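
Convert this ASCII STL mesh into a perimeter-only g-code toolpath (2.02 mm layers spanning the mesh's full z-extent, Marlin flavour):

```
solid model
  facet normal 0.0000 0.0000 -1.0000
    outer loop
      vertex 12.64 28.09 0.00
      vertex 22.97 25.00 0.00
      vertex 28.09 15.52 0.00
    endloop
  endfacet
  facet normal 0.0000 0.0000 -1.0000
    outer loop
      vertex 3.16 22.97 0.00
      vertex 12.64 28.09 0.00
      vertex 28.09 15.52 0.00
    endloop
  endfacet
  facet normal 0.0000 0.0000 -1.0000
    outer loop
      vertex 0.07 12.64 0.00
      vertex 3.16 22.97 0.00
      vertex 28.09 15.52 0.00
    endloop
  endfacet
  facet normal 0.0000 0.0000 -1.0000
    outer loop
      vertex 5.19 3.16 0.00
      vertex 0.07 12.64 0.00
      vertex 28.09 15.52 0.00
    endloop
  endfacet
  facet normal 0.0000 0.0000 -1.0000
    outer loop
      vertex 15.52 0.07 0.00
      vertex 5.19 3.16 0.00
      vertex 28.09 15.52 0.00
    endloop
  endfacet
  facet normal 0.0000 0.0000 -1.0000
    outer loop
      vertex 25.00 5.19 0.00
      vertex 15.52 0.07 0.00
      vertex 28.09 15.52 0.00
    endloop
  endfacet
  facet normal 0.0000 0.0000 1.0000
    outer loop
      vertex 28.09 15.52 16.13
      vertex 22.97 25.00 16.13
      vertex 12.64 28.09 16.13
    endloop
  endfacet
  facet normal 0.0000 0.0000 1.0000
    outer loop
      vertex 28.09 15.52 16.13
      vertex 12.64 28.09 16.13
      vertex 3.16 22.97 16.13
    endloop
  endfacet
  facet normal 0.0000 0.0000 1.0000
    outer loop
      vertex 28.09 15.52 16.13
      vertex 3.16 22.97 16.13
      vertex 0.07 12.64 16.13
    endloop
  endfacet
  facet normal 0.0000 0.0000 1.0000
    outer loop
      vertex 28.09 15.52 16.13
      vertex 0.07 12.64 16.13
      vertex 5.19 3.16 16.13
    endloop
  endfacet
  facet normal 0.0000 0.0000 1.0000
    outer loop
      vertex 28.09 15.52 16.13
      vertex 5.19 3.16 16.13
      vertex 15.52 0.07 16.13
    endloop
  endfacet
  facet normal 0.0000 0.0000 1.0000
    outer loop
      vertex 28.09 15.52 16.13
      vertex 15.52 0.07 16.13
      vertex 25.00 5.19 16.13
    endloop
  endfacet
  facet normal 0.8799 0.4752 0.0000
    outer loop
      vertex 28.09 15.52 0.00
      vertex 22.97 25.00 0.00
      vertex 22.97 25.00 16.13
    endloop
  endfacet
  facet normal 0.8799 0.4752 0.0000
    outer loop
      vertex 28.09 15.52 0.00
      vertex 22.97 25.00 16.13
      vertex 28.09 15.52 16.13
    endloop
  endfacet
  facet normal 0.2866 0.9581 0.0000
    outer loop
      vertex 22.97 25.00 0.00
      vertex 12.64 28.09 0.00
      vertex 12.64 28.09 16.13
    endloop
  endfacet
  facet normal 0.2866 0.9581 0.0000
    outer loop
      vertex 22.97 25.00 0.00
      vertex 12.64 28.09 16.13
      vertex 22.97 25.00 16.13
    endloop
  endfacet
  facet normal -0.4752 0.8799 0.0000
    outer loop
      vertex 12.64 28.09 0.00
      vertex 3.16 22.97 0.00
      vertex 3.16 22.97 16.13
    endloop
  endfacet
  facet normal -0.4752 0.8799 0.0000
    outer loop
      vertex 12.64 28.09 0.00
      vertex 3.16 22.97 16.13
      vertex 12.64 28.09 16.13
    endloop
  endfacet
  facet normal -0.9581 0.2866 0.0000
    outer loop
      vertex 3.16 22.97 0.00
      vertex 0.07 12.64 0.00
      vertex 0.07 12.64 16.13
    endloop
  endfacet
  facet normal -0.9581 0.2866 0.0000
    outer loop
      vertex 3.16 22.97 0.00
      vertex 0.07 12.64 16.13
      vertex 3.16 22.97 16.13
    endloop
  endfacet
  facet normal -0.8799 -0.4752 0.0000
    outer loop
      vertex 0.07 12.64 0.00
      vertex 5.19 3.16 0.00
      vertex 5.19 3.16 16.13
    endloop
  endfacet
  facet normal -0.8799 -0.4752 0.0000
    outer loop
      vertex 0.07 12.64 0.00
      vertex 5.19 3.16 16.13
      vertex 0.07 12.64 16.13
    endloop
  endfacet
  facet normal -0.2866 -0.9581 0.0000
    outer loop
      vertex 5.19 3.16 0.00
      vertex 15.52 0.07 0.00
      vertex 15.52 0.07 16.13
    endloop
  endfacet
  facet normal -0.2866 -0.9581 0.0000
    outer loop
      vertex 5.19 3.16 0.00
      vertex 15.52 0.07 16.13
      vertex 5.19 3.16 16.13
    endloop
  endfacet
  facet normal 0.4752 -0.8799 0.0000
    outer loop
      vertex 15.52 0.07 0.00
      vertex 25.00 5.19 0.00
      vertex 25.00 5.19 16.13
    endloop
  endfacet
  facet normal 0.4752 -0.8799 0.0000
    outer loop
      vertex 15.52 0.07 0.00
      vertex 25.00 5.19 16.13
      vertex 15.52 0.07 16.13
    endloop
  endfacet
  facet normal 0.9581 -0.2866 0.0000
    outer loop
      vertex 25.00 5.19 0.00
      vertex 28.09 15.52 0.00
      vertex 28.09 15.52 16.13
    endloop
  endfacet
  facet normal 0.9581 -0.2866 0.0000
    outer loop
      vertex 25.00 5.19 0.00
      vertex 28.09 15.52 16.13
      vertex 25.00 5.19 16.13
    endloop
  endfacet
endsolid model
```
; perimeter-only toolpath
G21 ; units = mm
G90 ; absolute positioning
G28 ; home
; layer 1
G0 Z2.02
G0 X28.09 Y15.52
G1 X22.97 Y25.00
G1 X12.64 Y28.09
G1 X3.16 Y22.97
G1 X0.07 Y12.64
G1 X5.19 Y3.16
G1 X15.52 Y0.07
G1 X25.00 Y5.19
G1 X28.09 Y15.52
; layer 2
G0 Z4.03
G0 X28.09 Y15.52
G1 X22.97 Y25.00
G1 X12.64 Y28.09
G1 X3.16 Y22.97
G1 X0.07 Y12.64
G1 X5.19 Y3.16
G1 X15.52 Y0.07
G1 X25.00 Y5.19
G1 X28.09 Y15.52
; layer 3
G0 Z6.05
G0 X28.09 Y15.52
G1 X22.97 Y25.00
G1 X12.64 Y28.09
G1 X3.16 Y22.97
G1 X0.07 Y12.64
G1 X5.19 Y3.16
G1 X15.52 Y0.07
G1 X25.00 Y5.19
G1 X28.09 Y15.52
; layer 4
G0 Z8.06
G0 X28.09 Y15.52
G1 X22.97 Y25.00
G1 X12.64 Y28.09
G1 X3.16 Y22.97
G1 X0.07 Y12.64
G1 X5.19 Y3.16
G1 X15.52 Y0.07
G1 X25.00 Y5.19
G1 X28.09 Y15.52
; layer 5
G0 Z10.08
G0 X28.09 Y15.52
G1 X22.97 Y25.00
G1 X12.64 Y28.09
G1 X3.16 Y22.97
G1 X0.07 Y12.64
G1 X5.19 Y3.16
G1 X15.52 Y0.07
G1 X25.00 Y5.19
G1 X28.09 Y15.52
; layer 6
G0 Z12.10
G0 X28.09 Y15.52
G1 X22.97 Y25.00
G1 X12.64 Y28.09
G1 X3.16 Y22.97
G1 X0.07 Y12.64
G1 X5.19 Y3.16
G1 X15.52 Y0.07
G1 X25.00 Y5.19
G1 X28.09 Y15.52
; layer 7
G0 Z14.11
G0 X28.09 Y15.52
G1 X22.97 Y25.00
G1 X12.64 Y28.09
G1 X3.16 Y22.97
G1 X0.07 Y12.64
G1 X5.19 Y3.16
G1 X15.52 Y0.07
G1 X25.00 Y5.19
G1 X28.09 Y15.52
; layer 8
G0 Z16.13
G0 X28.09 Y15.52
G1 X22.97 Y25.00
G1 X12.64 Y28.09
G1 X3.16 Y22.97
G1 X0.07 Y12.64
G1 X5.19 Y3.16
G1 X15.52 Y0.07
G1 X25.00 Y5.19
G1 X28.09 Y15.52
M2 ; end

The solid is a regular 8-sided prism (a cylinder approximated with 8 flat sides), circumscribed radius ≈ 14.1 mm, height ≈ 16.1 mm. Slicing at Δz = 2.02 mm — 8 equal slices spanning the solid's height, so layer i sits at z = i·h/8 — gives 8 non-empty perimeters. Each is a 8-segment closed polygon; G0 lifts to the layer z and rapids to the start vertex, then G1 traces the edges.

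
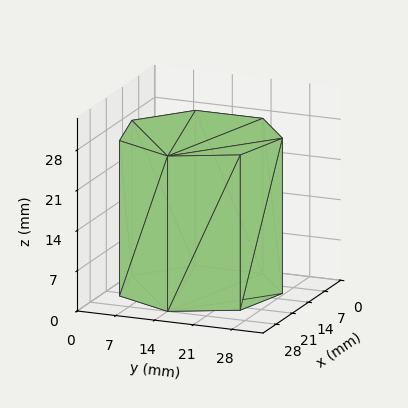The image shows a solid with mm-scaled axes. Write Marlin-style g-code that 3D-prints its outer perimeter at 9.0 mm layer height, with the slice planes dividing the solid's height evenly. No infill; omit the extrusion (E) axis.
Reading the render: the shape is a regular 7-sided prism (a cylinder approximated with 7 flat sides), circumscribed radius ≈ 14 mm, height ≈ 27 mm (dimensions read to the nearest mm from the axis ticks). For the g-code, the solid's height is divided into equal slices at the stated Δz and each level perimeter traced with G1 moves after a G0 lift.

; perimeter-only toolpath
G21 ; units = mm
G90 ; absolute positioning
G28 ; home
; layer 1
G0 Z9.0
G0 X28.0 Y14.0
G1 X22.7 Y24.9
G1 X10.9 Y27.6
G1 X1.4 Y20.1
G1 X1.4 Y7.9
G1 X10.9 Y0.4
G1 X22.7 Y3.1
G1 X28.0 Y14.0
; layer 2
G0 Z18.0
G0 X28.0 Y14.0
G1 X22.7 Y24.9
G1 X10.9 Y27.6
G1 X1.4 Y20.1
G1 X1.4 Y7.9
G1 X10.9 Y0.4
G1 X22.7 Y3.1
G1 X28.0 Y14.0
; layer 3
G0 Z27.0
G0 X28.0 Y14.0
G1 X22.7 Y24.9
G1 X10.9 Y27.6
G1 X1.4 Y20.1
G1 X1.4 Y7.9
G1 X10.9 Y0.4
G1 X22.7 Y3.1
G1 X28.0 Y14.0
M2 ; end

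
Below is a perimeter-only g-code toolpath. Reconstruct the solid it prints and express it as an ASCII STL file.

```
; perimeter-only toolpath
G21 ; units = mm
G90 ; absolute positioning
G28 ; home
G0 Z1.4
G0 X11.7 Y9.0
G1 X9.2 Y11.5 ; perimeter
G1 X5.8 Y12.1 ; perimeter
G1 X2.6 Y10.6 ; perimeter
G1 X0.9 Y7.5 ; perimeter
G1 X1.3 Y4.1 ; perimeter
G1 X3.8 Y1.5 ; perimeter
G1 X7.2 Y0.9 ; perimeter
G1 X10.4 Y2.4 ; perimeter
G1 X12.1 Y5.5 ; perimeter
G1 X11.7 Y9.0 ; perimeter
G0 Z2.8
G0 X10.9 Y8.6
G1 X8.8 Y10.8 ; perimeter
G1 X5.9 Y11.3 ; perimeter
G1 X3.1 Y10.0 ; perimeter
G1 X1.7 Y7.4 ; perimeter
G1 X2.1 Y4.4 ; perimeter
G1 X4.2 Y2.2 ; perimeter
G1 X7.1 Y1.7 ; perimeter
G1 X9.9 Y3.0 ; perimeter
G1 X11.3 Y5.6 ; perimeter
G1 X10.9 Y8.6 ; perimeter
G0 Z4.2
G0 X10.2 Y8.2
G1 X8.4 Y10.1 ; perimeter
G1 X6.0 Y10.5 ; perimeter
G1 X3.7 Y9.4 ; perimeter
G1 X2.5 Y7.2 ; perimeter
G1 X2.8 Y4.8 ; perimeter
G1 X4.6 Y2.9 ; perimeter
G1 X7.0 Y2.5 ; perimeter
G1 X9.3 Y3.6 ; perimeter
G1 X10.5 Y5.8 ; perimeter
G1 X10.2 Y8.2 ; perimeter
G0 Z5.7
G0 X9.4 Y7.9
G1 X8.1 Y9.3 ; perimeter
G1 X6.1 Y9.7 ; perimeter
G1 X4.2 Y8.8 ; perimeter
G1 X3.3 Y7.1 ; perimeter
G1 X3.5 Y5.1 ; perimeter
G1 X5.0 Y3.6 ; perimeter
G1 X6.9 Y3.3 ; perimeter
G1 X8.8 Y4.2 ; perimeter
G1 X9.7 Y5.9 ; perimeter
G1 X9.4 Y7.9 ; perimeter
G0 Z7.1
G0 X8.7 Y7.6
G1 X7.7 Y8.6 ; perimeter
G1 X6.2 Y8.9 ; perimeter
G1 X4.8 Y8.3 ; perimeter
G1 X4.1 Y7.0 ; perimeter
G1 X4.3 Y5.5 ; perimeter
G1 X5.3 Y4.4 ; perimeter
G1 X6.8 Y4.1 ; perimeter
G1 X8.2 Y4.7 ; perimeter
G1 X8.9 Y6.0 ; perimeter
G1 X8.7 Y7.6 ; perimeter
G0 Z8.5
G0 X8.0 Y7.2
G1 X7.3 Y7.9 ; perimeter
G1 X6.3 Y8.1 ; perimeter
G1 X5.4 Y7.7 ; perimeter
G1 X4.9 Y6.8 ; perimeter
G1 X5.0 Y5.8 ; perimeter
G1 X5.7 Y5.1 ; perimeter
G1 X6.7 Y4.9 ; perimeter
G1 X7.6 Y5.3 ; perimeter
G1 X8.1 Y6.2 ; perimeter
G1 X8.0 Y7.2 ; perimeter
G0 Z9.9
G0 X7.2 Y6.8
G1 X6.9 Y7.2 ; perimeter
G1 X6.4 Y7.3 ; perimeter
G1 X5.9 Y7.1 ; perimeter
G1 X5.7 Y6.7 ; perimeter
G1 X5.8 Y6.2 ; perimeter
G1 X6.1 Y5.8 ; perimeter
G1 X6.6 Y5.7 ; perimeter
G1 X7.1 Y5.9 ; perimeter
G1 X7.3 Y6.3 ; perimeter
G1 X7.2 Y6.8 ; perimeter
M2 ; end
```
solid part
  facet normal 0.0000 0.0000 -1.0000
    outer loop
      vertex 5.7 12.9 0.0
      vertex 9.6 12.2 0.0
      vertex 12.4 9.3 0.0
    endloop
  endfacet
  facet normal 0.0000 0.0000 -1.0000
    outer loop
      vertex 2.0 11.2 0.0
      vertex 5.7 12.9 0.0
      vertex 12.4 9.3 0.0
    endloop
  endfacet
  facet normal 0.0000 0.0000 -1.0000
    outer loop
      vertex 0.1 7.7 0.0
      vertex 2.0 11.2 0.0
      vertex 12.4 9.3 0.0
    endloop
  endfacet
  facet normal 0.0000 0.0000 -1.0000
    outer loop
      vertex 0.6 3.7 0.0
      vertex 0.1 7.7 0.0
      vertex 12.4 9.3 0.0
    endloop
  endfacet
  facet normal 0.0000 0.0000 -1.0000
    outer loop
      vertex 3.4 0.8 0.0
      vertex 0.6 3.7 0.0
      vertex 12.4 9.3 0.0
    endloop
  endfacet
  facet normal 0.0000 0.0000 -1.0000
    outer loop
      vertex 7.3 0.1 0.0
      vertex 3.4 0.8 0.0
      vertex 12.4 9.3 0.0
    endloop
  endfacet
  facet normal 0.0000 0.0000 -1.0000
    outer loop
      vertex 11.0 1.8 0.0
      vertex 7.3 0.1 0.0
      vertex 12.4 9.3 0.0
    endloop
  endfacet
  facet normal 0.0000 0.0000 -1.0000
    outer loop
      vertex 12.9 5.3 0.0
      vertex 11.0 1.8 0.0
      vertex 12.4 9.3 0.0
    endloop
  endfacet
  facet normal 0.6310 0.6092 0.4804
    outer loop
      vertex 12.4 9.3 0.0
      vertex 9.6 12.2 0.0
      vertex 6.5 6.5 11.3
    endloop
  endfacet
  facet normal 0.1551 0.8643 0.4785
    outer loop
      vertex 9.6 12.2 0.0
      vertex 5.7 12.9 0.0
      vertex 6.5 6.5 11.3
    endloop
  endfacet
  facet normal -0.3667 0.7981 0.4780
    outer loop
      vertex 5.7 12.9 0.0
      vertex 2.0 11.2 0.0
      vertex 6.5 6.5 11.3
    endloop
  endfacet
  facet normal -0.7706 0.4183 0.4809
    outer loop
      vertex 2.0 11.2 0.0
      vertex 0.1 7.7 0.0
      vertex 6.5 6.5 11.3
    endloop
  endfacet
  facet normal -0.8699 -0.1087 0.4811
    outer loop
      vertex 0.1 7.7 0.0
      vertex 0.6 3.7 0.0
      vertex 6.5 6.5 11.3
    endloop
  endfacet
  facet normal -0.6310 -0.6092 0.4804
    outer loop
      vertex 0.6 3.7 0.0
      vertex 3.4 0.8 0.0
      vertex 6.5 6.5 11.3
    endloop
  endfacet
  facet normal -0.1551 -0.8643 0.4785
    outer loop
      vertex 3.4 0.8 0.0
      vertex 7.3 0.1 0.0
      vertex 6.5 6.5 11.3
    endloop
  endfacet
  facet normal 0.3667 -0.7981 0.4780
    outer loop
      vertex 7.3 0.1 0.0
      vertex 11.0 1.8 0.0
      vertex 6.5 6.5 11.3
    endloop
  endfacet
  facet normal 0.7706 -0.4183 0.4809
    outer loop
      vertex 11.0 1.8 0.0
      vertex 12.9 5.3 0.0
      vertex 6.5 6.5 11.3
    endloop
  endfacet
  facet normal 0.8699 0.1087 0.4811
    outer loop
      vertex 12.9 5.3 0.0
      vertex 12.4 9.3 0.0
      vertex 6.5 6.5 11.3
    endloop
  endfacet
endsolid part

The G0 Z moves step by Δz≈1.4 mm. The G1 loops shrink linearly with z, so the solid tapers from its base footprint up to z≈11.3. Closing with a flat bottom cap and the tapered top and triangulating gives 18 facets — a regular 10-sided pyramid, base circumscribed radius ≈ 6.5 mm, apex at z ≈ 11.3 mm.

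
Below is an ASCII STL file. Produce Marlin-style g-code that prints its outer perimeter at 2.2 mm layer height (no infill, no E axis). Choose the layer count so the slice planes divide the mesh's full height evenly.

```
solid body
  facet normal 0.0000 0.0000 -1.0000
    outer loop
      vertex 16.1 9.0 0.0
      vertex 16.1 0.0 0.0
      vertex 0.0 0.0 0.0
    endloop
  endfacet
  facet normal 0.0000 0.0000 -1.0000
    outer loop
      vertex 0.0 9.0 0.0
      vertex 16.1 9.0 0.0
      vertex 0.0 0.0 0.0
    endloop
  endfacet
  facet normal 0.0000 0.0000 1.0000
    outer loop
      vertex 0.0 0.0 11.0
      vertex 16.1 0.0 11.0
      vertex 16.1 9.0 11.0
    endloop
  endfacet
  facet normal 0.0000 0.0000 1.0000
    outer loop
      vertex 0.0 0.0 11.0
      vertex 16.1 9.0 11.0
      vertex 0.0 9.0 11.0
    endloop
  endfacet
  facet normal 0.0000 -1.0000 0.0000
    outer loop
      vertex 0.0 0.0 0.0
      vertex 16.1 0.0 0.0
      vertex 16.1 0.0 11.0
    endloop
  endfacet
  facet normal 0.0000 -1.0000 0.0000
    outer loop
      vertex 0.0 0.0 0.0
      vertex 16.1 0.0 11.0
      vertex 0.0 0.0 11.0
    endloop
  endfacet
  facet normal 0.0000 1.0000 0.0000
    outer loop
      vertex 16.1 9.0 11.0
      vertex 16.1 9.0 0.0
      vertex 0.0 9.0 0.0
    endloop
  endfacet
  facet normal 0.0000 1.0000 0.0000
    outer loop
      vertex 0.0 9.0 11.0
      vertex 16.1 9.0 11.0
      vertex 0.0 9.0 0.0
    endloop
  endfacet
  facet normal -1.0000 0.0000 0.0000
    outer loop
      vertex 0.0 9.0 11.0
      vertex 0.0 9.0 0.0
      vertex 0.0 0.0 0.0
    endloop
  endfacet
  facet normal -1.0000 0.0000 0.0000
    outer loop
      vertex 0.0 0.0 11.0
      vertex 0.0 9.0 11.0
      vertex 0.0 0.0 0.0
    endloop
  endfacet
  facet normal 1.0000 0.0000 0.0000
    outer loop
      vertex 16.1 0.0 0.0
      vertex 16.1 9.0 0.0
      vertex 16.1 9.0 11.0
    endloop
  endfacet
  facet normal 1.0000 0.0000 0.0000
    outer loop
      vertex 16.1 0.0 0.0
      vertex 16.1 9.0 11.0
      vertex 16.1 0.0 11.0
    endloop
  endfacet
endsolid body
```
; perimeter-only toolpath
G21 ; units = mm
G90 ; absolute positioning
G28 ; home
; layer 1
G0 Z2.2
G0 X0.0 Y0.0
G1 X16.1 Y0.0
G1 X16.1 Y9.0
G1 X0.0 Y9.0
G1 X0.0 Y0.0
; layer 2
G0 Z4.4
G0 X0.0 Y0.0
G1 X16.1 Y0.0
G1 X16.1 Y9.0
G1 X0.0 Y9.0
G1 X0.0 Y0.0
; layer 3
G0 Z6.6
G0 X0.0 Y0.0
G1 X16.1 Y0.0
G1 X16.1 Y9.0
G1 X0.0 Y9.0
G1 X0.0 Y0.0
; layer 4
G0 Z8.8
G0 X0.0 Y0.0
G1 X16.1 Y0.0
G1 X16.1 Y9.0
G1 X0.0 Y9.0
G1 X0.0 Y0.0
; layer 5
G0 Z11.0
G0 X0.0 Y0.0
G1 X16.1 Y0.0
G1 X16.1 Y9.0
G1 X0.0 Y9.0
G1 X0.0 Y0.0
M2 ; end

The solid is a rectangular box, roughly 16.1 × 9 mm footprint and 11 mm tall. Slicing at Δz = 2.2 mm — 5 equal slices spanning the solid's height, so layer i sits at z = i·h/5 — gives 5 non-empty perimeters. Each is a 4-segment closed polygon; G0 lifts to the layer z and rapids to the start vertex, then G1 traces the edges.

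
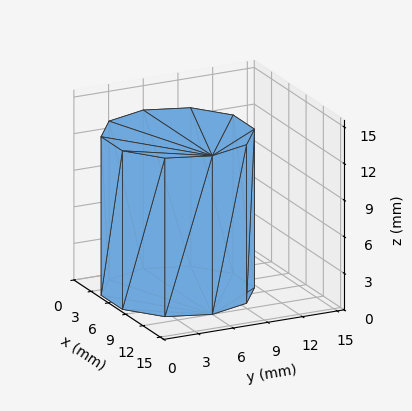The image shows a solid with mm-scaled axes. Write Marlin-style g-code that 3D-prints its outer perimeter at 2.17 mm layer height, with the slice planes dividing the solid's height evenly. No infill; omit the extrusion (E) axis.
Reading the render: the shape is a regular 10-sided prism (a cylinder approximated with 10 flat sides), circumscribed radius ≈ 6 mm, height ≈ 13 mm (dimensions read to the nearest mm from the axis ticks). For the g-code, the solid's height is divided into equal slices at the stated Δz and each level perimeter traced with G1 moves after a G0 lift.

; perimeter-only toolpath
G21 ; units = mm
G90 ; absolute positioning
G28 ; home
; layer 1
G0 Z2.17
G0 X12.00 Y6.00
G1 X10.85 Y9.53
G1 X7.85 Y11.71
G1 X4.15 Y11.71
G1 X1.15 Y9.53
G1 X0.00 Y6.00
G1 X1.15 Y2.47
G1 X4.15 Y0.29
G1 X7.85 Y0.29
G1 X10.85 Y2.47
G1 X12.00 Y6.00
; layer 2
G0 Z4.33
G0 X12.00 Y6.00
G1 X10.85 Y9.53
G1 X7.85 Y11.71
G1 X4.15 Y11.71
G1 X1.15 Y9.53
G1 X0.00 Y6.00
G1 X1.15 Y2.47
G1 X4.15 Y0.29
G1 X7.85 Y0.29
G1 X10.85 Y2.47
G1 X12.00 Y6.00
; layer 3
G0 Z6.50
G0 X12.00 Y6.00
G1 X10.85 Y9.53
G1 X7.85 Y11.71
G1 X4.15 Y11.71
G1 X1.15 Y9.53
G1 X0.00 Y6.00
G1 X1.15 Y2.47
G1 X4.15 Y0.29
G1 X7.85 Y0.29
G1 X10.85 Y2.47
G1 X12.00 Y6.00
; layer 4
G0 Z8.67
G0 X12.00 Y6.00
G1 X10.85 Y9.53
G1 X7.85 Y11.71
G1 X4.15 Y11.71
G1 X1.15 Y9.53
G1 X0.00 Y6.00
G1 X1.15 Y2.47
G1 X4.15 Y0.29
G1 X7.85 Y0.29
G1 X10.85 Y2.47
G1 X12.00 Y6.00
; layer 5
G0 Z10.83
G0 X12.00 Y6.00
G1 X10.85 Y9.53
G1 X7.85 Y11.71
G1 X4.15 Y11.71
G1 X1.15 Y9.53
G1 X0.00 Y6.00
G1 X1.15 Y2.47
G1 X4.15 Y0.29
G1 X7.85 Y0.29
G1 X10.85 Y2.47
G1 X12.00 Y6.00
; layer 6
G0 Z13.00
G0 X12.00 Y6.00
G1 X10.85 Y9.53
G1 X7.85 Y11.71
G1 X4.15 Y11.71
G1 X1.15 Y9.53
G1 X0.00 Y6.00
G1 X1.15 Y2.47
G1 X4.15 Y0.29
G1 X7.85 Y0.29
G1 X10.85 Y2.47
G1 X12.00 Y6.00
M2 ; end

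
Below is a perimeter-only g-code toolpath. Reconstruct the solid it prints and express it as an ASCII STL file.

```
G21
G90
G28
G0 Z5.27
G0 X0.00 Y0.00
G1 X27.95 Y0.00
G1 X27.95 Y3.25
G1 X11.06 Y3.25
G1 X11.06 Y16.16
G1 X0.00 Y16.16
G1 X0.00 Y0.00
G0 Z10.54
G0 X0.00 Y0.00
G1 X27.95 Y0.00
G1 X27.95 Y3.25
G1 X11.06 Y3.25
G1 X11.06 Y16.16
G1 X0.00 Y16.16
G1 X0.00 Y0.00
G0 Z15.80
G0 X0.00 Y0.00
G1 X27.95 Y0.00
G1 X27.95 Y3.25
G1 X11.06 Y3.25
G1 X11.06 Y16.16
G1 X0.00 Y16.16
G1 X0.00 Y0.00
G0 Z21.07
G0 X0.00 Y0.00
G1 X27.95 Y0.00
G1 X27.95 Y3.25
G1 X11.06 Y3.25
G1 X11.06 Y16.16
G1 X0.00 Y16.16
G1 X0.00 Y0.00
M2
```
solid part
  facet normal 0.0000 0.0000 -1.0000
    outer loop
      vertex 27.95 3.25 0.00
      vertex 27.95 0.00 0.00
      vertex 0.00 0.00 0.00
    endloop
  endfacet
  facet normal 0.0000 0.0000 -1.0000
    outer loop
      vertex 11.06 3.25 0.00
      vertex 27.95 3.25 0.00
      vertex 0.00 0.00 0.00
    endloop
  endfacet
  facet normal 0.0000 0.0000 -1.0000
    outer loop
      vertex 11.06 16.16 0.00
      vertex 11.06 3.25 0.00
      vertex 0.00 0.00 0.00
    endloop
  endfacet
  facet normal 0.0000 0.0000 -1.0000
    outer loop
      vertex 0.00 16.16 0.00
      vertex 11.06 16.16 0.00
      vertex 0.00 0.00 0.00
    endloop
  endfacet
  facet normal 0.0000 0.0000 1.0000
    outer loop
      vertex 0.00 0.00 21.07
      vertex 27.95 0.00 21.07
      vertex 27.95 3.25 21.07
    endloop
  endfacet
  facet normal 0.0000 0.0000 1.0000
    outer loop
      vertex 0.00 0.00 21.07
      vertex 27.95 3.25 21.07
      vertex 11.06 3.25 21.07
    endloop
  endfacet
  facet normal 0.0000 0.0000 1.0000
    outer loop
      vertex 0.00 0.00 21.07
      vertex 11.06 3.25 21.07
      vertex 11.06 16.16 21.07
    endloop
  endfacet
  facet normal 0.0000 0.0000 1.0000
    outer loop
      vertex 0.00 0.00 21.07
      vertex 11.06 16.16 21.07
      vertex 0.00 16.16 21.07
    endloop
  endfacet
  facet normal 0.0000 -1.0000 0.0000
    outer loop
      vertex 0.00 0.00 0.00
      vertex 27.95 0.00 0.00
      vertex 27.95 0.00 21.07
    endloop
  endfacet
  facet normal 0.0000 -1.0000 0.0000
    outer loop
      vertex 0.00 0.00 0.00
      vertex 27.95 0.00 21.07
      vertex 0.00 0.00 21.07
    endloop
  endfacet
  facet normal 1.0000 0.0000 0.0000
    outer loop
      vertex 27.95 0.00 0.00
      vertex 27.95 3.25 0.00
      vertex 27.95 3.25 21.07
    endloop
  endfacet
  facet normal 1.0000 0.0000 0.0000
    outer loop
      vertex 27.95 0.00 0.00
      vertex 27.95 3.25 21.07
      vertex 27.95 0.00 21.07
    endloop
  endfacet
  facet normal 0.0000 1.0000 0.0000
    outer loop
      vertex 27.95 3.25 0.00
      vertex 11.06 3.25 0.00
      vertex 11.06 3.25 21.07
    endloop
  endfacet
  facet normal 0.0000 1.0000 0.0000
    outer loop
      vertex 27.95 3.25 0.00
      vertex 11.06 3.25 21.07
      vertex 27.95 3.25 21.07
    endloop
  endfacet
  facet normal 1.0000 0.0000 0.0000
    outer loop
      vertex 11.06 3.25 0.00
      vertex 11.06 16.16 0.00
      vertex 11.06 16.16 21.07
    endloop
  endfacet
  facet normal 1.0000 0.0000 0.0000
    outer loop
      vertex 11.06 3.25 0.00
      vertex 11.06 16.16 21.07
      vertex 11.06 3.25 21.07
    endloop
  endfacet
  facet normal 0.0000 1.0000 0.0000
    outer loop
      vertex 11.06 16.16 0.00
      vertex 0.00 16.16 0.00
      vertex 0.00 16.16 21.07
    endloop
  endfacet
  facet normal 0.0000 1.0000 0.0000
    outer loop
      vertex 11.06 16.16 0.00
      vertex 0.00 16.16 21.07
      vertex 11.06 16.16 21.07
    endloop
  endfacet
  facet normal -1.0000 0.0000 0.0000
    outer loop
      vertex 0.00 16.16 0.00
      vertex 0.00 0.00 0.00
      vertex 0.00 0.00 21.07
    endloop
  endfacet
  facet normal -1.0000 0.0000 0.0000
    outer loop
      vertex 0.00 16.16 0.00
      vertex 0.00 0.00 21.07
      vertex 0.00 16.16 21.07
    endloop
  endfacet
endsolid part

The G0 Z moves step by Δz≈5.27 mm. Every layer's G1 loop is the same polygon, so the solid is a straight extrusion of it from z=0 to z≈21.1. Closing with flat bottom and top caps and triangulating gives 20 facets — an L-shaped prism: outer 27.9 × 16.2 mm, arm thicknesses ≈ 3.25 mm (horizontal) and 11.1 mm (vertical), extruded 21.1 mm in z.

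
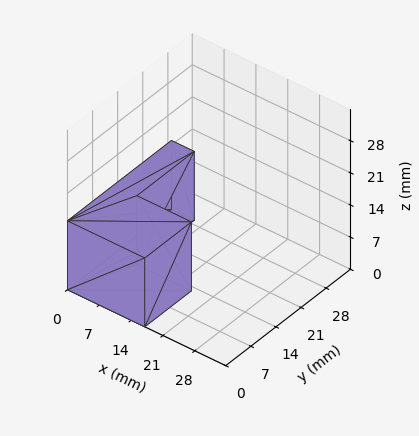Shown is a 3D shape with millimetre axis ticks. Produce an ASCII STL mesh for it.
Reading the render: the shape is an L-shaped prism: outer 17 × 29 mm, arm thicknesses ≈ 13 mm (horizontal) and 5 mm (vertical), extruded 15 mm in z (dimensions read to the nearest mm from the axis ticks). For the STL, each face is triangulated and given an outward normal.

solid part
  facet normal 0.0000 0.0000 -1.0000
    outer loop
      vertex 17.0 13.0 0.0
      vertex 17.0 0.0 0.0
      vertex 0.0 0.0 0.0
    endloop
  endfacet
  facet normal 0.0000 0.0000 -1.0000
    outer loop
      vertex 5.0 13.0 0.0
      vertex 17.0 13.0 0.0
      vertex 0.0 0.0 0.0
    endloop
  endfacet
  facet normal 0.0000 0.0000 -1.0000
    outer loop
      vertex 5.0 29.0 0.0
      vertex 5.0 13.0 0.0
      vertex 0.0 0.0 0.0
    endloop
  endfacet
  facet normal 0.0000 0.0000 -1.0000
    outer loop
      vertex 0.0 29.0 0.0
      vertex 5.0 29.0 0.0
      vertex 0.0 0.0 0.0
    endloop
  endfacet
  facet normal 0.0000 0.0000 1.0000
    outer loop
      vertex 0.0 0.0 15.0
      vertex 17.0 0.0 15.0
      vertex 17.0 13.0 15.0
    endloop
  endfacet
  facet normal 0.0000 0.0000 1.0000
    outer loop
      vertex 0.0 0.0 15.0
      vertex 17.0 13.0 15.0
      vertex 5.0 13.0 15.0
    endloop
  endfacet
  facet normal 0.0000 0.0000 1.0000
    outer loop
      vertex 0.0 0.0 15.0
      vertex 5.0 13.0 15.0
      vertex 5.0 29.0 15.0
    endloop
  endfacet
  facet normal 0.0000 0.0000 1.0000
    outer loop
      vertex 0.0 0.0 15.0
      vertex 5.0 29.0 15.0
      vertex 0.0 29.0 15.0
    endloop
  endfacet
  facet normal 0.0000 -1.0000 0.0000
    outer loop
      vertex 0.0 0.0 0.0
      vertex 17.0 0.0 0.0
      vertex 17.0 0.0 15.0
    endloop
  endfacet
  facet normal 0.0000 -1.0000 0.0000
    outer loop
      vertex 0.0 0.0 0.0
      vertex 17.0 0.0 15.0
      vertex 0.0 0.0 15.0
    endloop
  endfacet
  facet normal 1.0000 0.0000 0.0000
    outer loop
      vertex 17.0 0.0 0.0
      vertex 17.0 13.0 0.0
      vertex 17.0 13.0 15.0
    endloop
  endfacet
  facet normal 1.0000 0.0000 0.0000
    outer loop
      vertex 17.0 0.0 0.0
      vertex 17.0 13.0 15.0
      vertex 17.0 0.0 15.0
    endloop
  endfacet
  facet normal 0.0000 1.0000 0.0000
    outer loop
      vertex 17.0 13.0 0.0
      vertex 5.0 13.0 0.0
      vertex 5.0 13.0 15.0
    endloop
  endfacet
  facet normal 0.0000 1.0000 0.0000
    outer loop
      vertex 17.0 13.0 0.0
      vertex 5.0 13.0 15.0
      vertex 17.0 13.0 15.0
    endloop
  endfacet
  facet normal 1.0000 0.0000 0.0000
    outer loop
      vertex 5.0 13.0 0.0
      vertex 5.0 29.0 0.0
      vertex 5.0 29.0 15.0
    endloop
  endfacet
  facet normal 1.0000 0.0000 0.0000
    outer loop
      vertex 5.0 13.0 0.0
      vertex 5.0 29.0 15.0
      vertex 5.0 13.0 15.0
    endloop
  endfacet
  facet normal 0.0000 1.0000 0.0000
    outer loop
      vertex 5.0 29.0 0.0
      vertex 0.0 29.0 0.0
      vertex 0.0 29.0 15.0
    endloop
  endfacet
  facet normal 0.0000 1.0000 0.0000
    outer loop
      vertex 5.0 29.0 0.0
      vertex 0.0 29.0 15.0
      vertex 5.0 29.0 15.0
    endloop
  endfacet
  facet normal -1.0000 0.0000 0.0000
    outer loop
      vertex 0.0 29.0 0.0
      vertex 0.0 0.0 0.0
      vertex 0.0 0.0 15.0
    endloop
  endfacet
  facet normal -1.0000 0.0000 0.0000
    outer loop
      vertex 0.0 29.0 0.0
      vertex 0.0 0.0 15.0
      vertex 0.0 29.0 15.0
    endloop
  endfacet
endsolid part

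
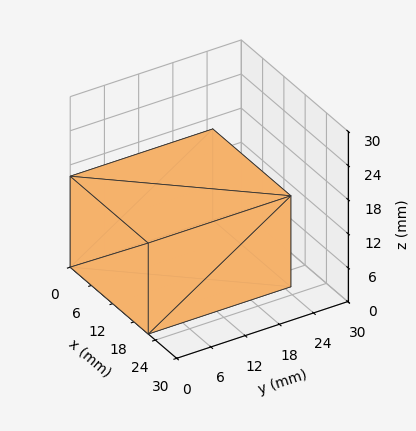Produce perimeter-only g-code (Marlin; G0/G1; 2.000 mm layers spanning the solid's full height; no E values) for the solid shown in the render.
Reading the render: the shape is a rectangular box, roughly 22 × 25 mm footprint and 16 mm tall (dimensions read to the nearest mm from the axis ticks). For the g-code, the solid's height is divided into equal slices at the stated Δz and each level perimeter traced with G1 moves after a G0 lift.

; perimeter-only toolpath
G21 ; units = mm
G90 ; absolute positioning
G28 ; home
; layer 1
G0 Z2.000
G0 X0.000 Y0.000
G1 X22.000 Y0.000
G1 X22.000 Y25.000
G1 X0.000 Y25.000
G1 X0.000 Y0.000
; layer 2
G0 Z4.000
G0 X0.000 Y0.000
G1 X22.000 Y0.000
G1 X22.000 Y25.000
G1 X0.000 Y25.000
G1 X0.000 Y0.000
; layer 3
G0 Z6.000
G0 X0.000 Y0.000
G1 X22.000 Y0.000
G1 X22.000 Y25.000
G1 X0.000 Y25.000
G1 X0.000 Y0.000
; layer 4
G0 Z8.000
G0 X0.000 Y0.000
G1 X22.000 Y0.000
G1 X22.000 Y25.000
G1 X0.000 Y25.000
G1 X0.000 Y0.000
; layer 5
G0 Z10.000
G0 X0.000 Y0.000
G1 X22.000 Y0.000
G1 X22.000 Y25.000
G1 X0.000 Y25.000
G1 X0.000 Y0.000
; layer 6
G0 Z12.000
G0 X0.000 Y0.000
G1 X22.000 Y0.000
G1 X22.000 Y25.000
G1 X0.000 Y25.000
G1 X0.000 Y0.000
; layer 7
G0 Z14.000
G0 X0.000 Y0.000
G1 X22.000 Y0.000
G1 X22.000 Y25.000
G1 X0.000 Y25.000
G1 X0.000 Y0.000
; layer 8
G0 Z16.000
G0 X0.000 Y0.000
G1 X22.000 Y0.000
G1 X22.000 Y25.000
G1 X0.000 Y25.000
G1 X0.000 Y0.000
M2 ; end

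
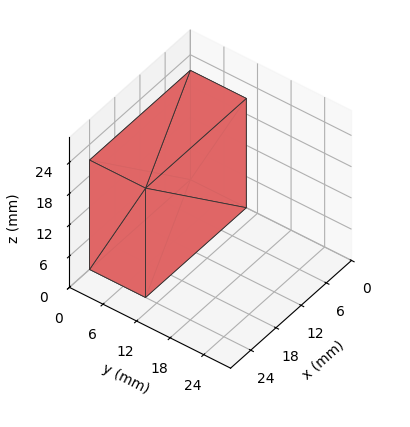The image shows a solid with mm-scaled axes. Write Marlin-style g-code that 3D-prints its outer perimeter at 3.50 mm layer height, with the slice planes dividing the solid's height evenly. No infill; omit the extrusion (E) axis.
Reading the render: the shape is a rectangular box, roughly 24 × 10 mm footprint and 21 mm tall (dimensions read to the nearest mm from the axis ticks). For the g-code, the solid's height is divided into equal slices at the stated Δz and each level perimeter traced with G1 moves after a G0 lift.

; perimeter-only toolpath
G21 ; units = mm
G90 ; absolute positioning
G28 ; home
; layer 1
G0 Z3.50
G0 X0.00 Y0.00
G1 X24.00 Y0.00
G1 X24.00 Y10.00
G1 X0.00 Y10.00
G1 X0.00 Y0.00
; layer 2
G0 Z7.00
G0 X0.00 Y0.00
G1 X24.00 Y0.00
G1 X24.00 Y10.00
G1 X0.00 Y10.00
G1 X0.00 Y0.00
; layer 3
G0 Z10.50
G0 X0.00 Y0.00
G1 X24.00 Y0.00
G1 X24.00 Y10.00
G1 X0.00 Y10.00
G1 X0.00 Y0.00
; layer 4
G0 Z14.00
G0 X0.00 Y0.00
G1 X24.00 Y0.00
G1 X24.00 Y10.00
G1 X0.00 Y10.00
G1 X0.00 Y0.00
; layer 5
G0 Z17.50
G0 X0.00 Y0.00
G1 X24.00 Y0.00
G1 X24.00 Y10.00
G1 X0.00 Y10.00
G1 X0.00 Y0.00
; layer 6
G0 Z21.00
G0 X0.00 Y0.00
G1 X24.00 Y0.00
G1 X24.00 Y10.00
G1 X0.00 Y10.00
G1 X0.00 Y0.00
M2 ; end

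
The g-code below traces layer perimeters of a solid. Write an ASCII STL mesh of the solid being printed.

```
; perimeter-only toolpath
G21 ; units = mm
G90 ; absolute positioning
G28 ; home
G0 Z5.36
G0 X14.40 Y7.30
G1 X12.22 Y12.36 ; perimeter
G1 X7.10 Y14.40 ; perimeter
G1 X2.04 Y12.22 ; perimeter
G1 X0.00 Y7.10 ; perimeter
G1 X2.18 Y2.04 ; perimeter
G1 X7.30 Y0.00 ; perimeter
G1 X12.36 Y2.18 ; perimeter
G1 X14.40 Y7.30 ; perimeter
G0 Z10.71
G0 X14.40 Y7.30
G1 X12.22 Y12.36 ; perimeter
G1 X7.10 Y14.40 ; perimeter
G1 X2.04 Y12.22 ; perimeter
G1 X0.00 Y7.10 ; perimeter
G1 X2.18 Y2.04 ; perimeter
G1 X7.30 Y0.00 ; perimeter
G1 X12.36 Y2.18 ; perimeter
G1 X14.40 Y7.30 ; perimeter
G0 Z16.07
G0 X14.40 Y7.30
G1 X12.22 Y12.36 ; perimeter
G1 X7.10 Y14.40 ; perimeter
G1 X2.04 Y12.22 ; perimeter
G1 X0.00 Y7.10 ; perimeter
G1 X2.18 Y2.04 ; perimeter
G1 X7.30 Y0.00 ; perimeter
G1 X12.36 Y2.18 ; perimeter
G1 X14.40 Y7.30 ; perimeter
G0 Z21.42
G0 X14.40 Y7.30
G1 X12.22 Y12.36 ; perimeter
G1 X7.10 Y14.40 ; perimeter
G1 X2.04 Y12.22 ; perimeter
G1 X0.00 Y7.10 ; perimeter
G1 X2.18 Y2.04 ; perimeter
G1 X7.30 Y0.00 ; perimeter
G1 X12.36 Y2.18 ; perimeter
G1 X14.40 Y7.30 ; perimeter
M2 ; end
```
solid part
  facet normal 0.0000 0.0000 -1.0000
    outer loop
      vertex 7.10 14.40 0.00
      vertex 12.22 12.36 0.00
      vertex 14.40 7.30 0.00
    endloop
  endfacet
  facet normal 0.0000 0.0000 -1.0000
    outer loop
      vertex 2.04 12.22 0.00
      vertex 7.10 14.40 0.00
      vertex 14.40 7.30 0.00
    endloop
  endfacet
  facet normal 0.0000 0.0000 -1.0000
    outer loop
      vertex 0.00 7.10 0.00
      vertex 2.04 12.22 0.00
      vertex 14.40 7.30 0.00
    endloop
  endfacet
  facet normal 0.0000 0.0000 -1.0000
    outer loop
      vertex 2.18 2.04 0.00
      vertex 0.00 7.10 0.00
      vertex 14.40 7.30 0.00
    endloop
  endfacet
  facet normal 0.0000 0.0000 -1.0000
    outer loop
      vertex 7.30 0.00 0.00
      vertex 2.18 2.04 0.00
      vertex 14.40 7.30 0.00
    endloop
  endfacet
  facet normal 0.0000 0.0000 -1.0000
    outer loop
      vertex 12.36 2.18 0.00
      vertex 7.30 0.00 0.00
      vertex 14.40 7.30 0.00
    endloop
  endfacet
  facet normal 0.0000 0.0000 1.0000
    outer loop
      vertex 14.40 7.30 21.42
      vertex 12.22 12.36 21.42
      vertex 7.10 14.40 21.42
    endloop
  endfacet
  facet normal 0.0000 0.0000 1.0000
    outer loop
      vertex 14.40 7.30 21.42
      vertex 7.10 14.40 21.42
      vertex 2.04 12.22 21.42
    endloop
  endfacet
  facet normal 0.0000 0.0000 1.0000
    outer loop
      vertex 14.40 7.30 21.42
      vertex 2.04 12.22 21.42
      vertex 0.00 7.10 21.42
    endloop
  endfacet
  facet normal 0.0000 0.0000 1.0000
    outer loop
      vertex 14.40 7.30 21.42
      vertex 0.00 7.10 21.42
      vertex 2.18 2.04 21.42
    endloop
  endfacet
  facet normal 0.0000 0.0000 1.0000
    outer loop
      vertex 14.40 7.30 21.42
      vertex 2.18 2.04 21.42
      vertex 7.30 0.00 21.42
    endloop
  endfacet
  facet normal 0.0000 0.0000 1.0000
    outer loop
      vertex 14.40 7.30 21.42
      vertex 7.30 0.00 21.42
      vertex 12.36 2.18 21.42
    endloop
  endfacet
  facet normal 0.9184 0.3957 0.0000
    outer loop
      vertex 14.40 7.30 0.00
      vertex 12.22 12.36 0.00
      vertex 12.22 12.36 21.42
    endloop
  endfacet
  facet normal 0.9184 0.3957 0.0000
    outer loop
      vertex 14.40 7.30 0.00
      vertex 12.22 12.36 21.42
      vertex 14.40 7.30 21.42
    endloop
  endfacet
  facet normal 0.3701 0.9290 0.0000
    outer loop
      vertex 12.22 12.36 0.00
      vertex 7.10 14.40 0.00
      vertex 7.10 14.40 21.42
    endloop
  endfacet
  facet normal 0.3701 0.9290 0.0000
    outer loop
      vertex 12.22 12.36 0.00
      vertex 7.10 14.40 21.42
      vertex 12.22 12.36 21.42
    endloop
  endfacet
  facet normal -0.3957 0.9184 0.0000
    outer loop
      vertex 7.10 14.40 0.00
      vertex 2.04 12.22 0.00
      vertex 2.04 12.22 21.42
    endloop
  endfacet
  facet normal -0.3957 0.9184 0.0000
    outer loop
      vertex 7.10 14.40 0.00
      vertex 2.04 12.22 21.42
      vertex 7.10 14.40 21.42
    endloop
  endfacet
  facet normal -0.9290 0.3701 0.0000
    outer loop
      vertex 2.04 12.22 0.00
      vertex 0.00 7.10 0.00
      vertex 0.00 7.10 21.42
    endloop
  endfacet
  facet normal -0.9290 0.3701 0.0000
    outer loop
      vertex 2.04 12.22 0.00
      vertex 0.00 7.10 21.42
      vertex 2.04 12.22 21.42
    endloop
  endfacet
  facet normal -0.9184 -0.3957 0.0000
    outer loop
      vertex 0.00 7.10 0.00
      vertex 2.18 2.04 0.00
      vertex 2.18 2.04 21.42
    endloop
  endfacet
  facet normal -0.9184 -0.3957 0.0000
    outer loop
      vertex 0.00 7.10 0.00
      vertex 2.18 2.04 21.42
      vertex 0.00 7.10 21.42
    endloop
  endfacet
  facet normal -0.3701 -0.9290 0.0000
    outer loop
      vertex 2.18 2.04 0.00
      vertex 7.30 0.00 0.00
      vertex 7.30 0.00 21.42
    endloop
  endfacet
  facet normal -0.3701 -0.9290 0.0000
    outer loop
      vertex 2.18 2.04 0.00
      vertex 7.30 0.00 21.42
      vertex 2.18 2.04 21.42
    endloop
  endfacet
  facet normal 0.3957 -0.9184 0.0000
    outer loop
      vertex 7.30 0.00 0.00
      vertex 12.36 2.18 0.00
      vertex 12.36 2.18 21.42
    endloop
  endfacet
  facet normal 0.3957 -0.9184 0.0000
    outer loop
      vertex 7.30 0.00 0.00
      vertex 12.36 2.18 21.42
      vertex 7.30 0.00 21.42
    endloop
  endfacet
  facet normal 0.9290 -0.3701 0.0000
    outer loop
      vertex 12.36 2.18 0.00
      vertex 14.40 7.30 0.00
      vertex 14.40 7.30 21.42
    endloop
  endfacet
  facet normal 0.9290 -0.3701 0.0000
    outer loop
      vertex 12.36 2.18 0.00
      vertex 14.40 7.30 21.42
      vertex 12.36 2.18 21.42
    endloop
  endfacet
endsolid part

The G0 Z moves step by Δz≈5.36 mm. Every layer's G1 loop is the same polygon, so the solid is a straight extrusion of it from z=0 to z≈21.4. Closing with flat bottom and top caps and triangulating gives 28 facets — a regular 8-sided prism (a cylinder approximated with 8 flat sides), circumscribed radius ≈ 7.2 mm, height ≈ 21.4 mm.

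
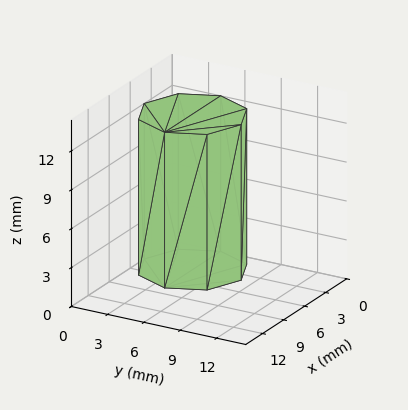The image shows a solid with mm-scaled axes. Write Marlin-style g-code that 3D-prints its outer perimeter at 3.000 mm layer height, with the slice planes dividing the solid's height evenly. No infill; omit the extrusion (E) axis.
Reading the render: the shape is a regular 8-sided prism (a cylinder approximated with 8 flat sides), circumscribed radius ≈ 4 mm, height ≈ 12 mm (dimensions read to the nearest mm from the axis ticks). For the g-code, the solid's height is divided into equal slices at the stated Δz and each level perimeter traced with G1 moves after a G0 lift.

; perimeter-only toolpath
G21 ; units = mm
G90 ; absolute positioning
G28 ; home
; layer 1
G0 Z3.000
G0 X8.000 Y4.000
G1 X6.828 Y6.828
G1 X4.000 Y8.000
G1 X1.172 Y6.828
G1 X0.000 Y4.000
G1 X1.172 Y1.172
G1 X4.000 Y0.000
G1 X6.828 Y1.172
G1 X8.000 Y4.000
; layer 2
G0 Z6.000
G0 X8.000 Y4.000
G1 X6.828 Y6.828
G1 X4.000 Y8.000
G1 X1.172 Y6.828
G1 X0.000 Y4.000
G1 X1.172 Y1.172
G1 X4.000 Y0.000
G1 X6.828 Y1.172
G1 X8.000 Y4.000
; layer 3
G0 Z9.000
G0 X8.000 Y4.000
G1 X6.828 Y6.828
G1 X4.000 Y8.000
G1 X1.172 Y6.828
G1 X0.000 Y4.000
G1 X1.172 Y1.172
G1 X4.000 Y0.000
G1 X6.828 Y1.172
G1 X8.000 Y4.000
; layer 4
G0 Z12.000
G0 X8.000 Y4.000
G1 X6.828 Y6.828
G1 X4.000 Y8.000
G1 X1.172 Y6.828
G1 X0.000 Y4.000
G1 X1.172 Y1.172
G1 X4.000 Y0.000
G1 X6.828 Y1.172
G1 X8.000 Y4.000
M2 ; end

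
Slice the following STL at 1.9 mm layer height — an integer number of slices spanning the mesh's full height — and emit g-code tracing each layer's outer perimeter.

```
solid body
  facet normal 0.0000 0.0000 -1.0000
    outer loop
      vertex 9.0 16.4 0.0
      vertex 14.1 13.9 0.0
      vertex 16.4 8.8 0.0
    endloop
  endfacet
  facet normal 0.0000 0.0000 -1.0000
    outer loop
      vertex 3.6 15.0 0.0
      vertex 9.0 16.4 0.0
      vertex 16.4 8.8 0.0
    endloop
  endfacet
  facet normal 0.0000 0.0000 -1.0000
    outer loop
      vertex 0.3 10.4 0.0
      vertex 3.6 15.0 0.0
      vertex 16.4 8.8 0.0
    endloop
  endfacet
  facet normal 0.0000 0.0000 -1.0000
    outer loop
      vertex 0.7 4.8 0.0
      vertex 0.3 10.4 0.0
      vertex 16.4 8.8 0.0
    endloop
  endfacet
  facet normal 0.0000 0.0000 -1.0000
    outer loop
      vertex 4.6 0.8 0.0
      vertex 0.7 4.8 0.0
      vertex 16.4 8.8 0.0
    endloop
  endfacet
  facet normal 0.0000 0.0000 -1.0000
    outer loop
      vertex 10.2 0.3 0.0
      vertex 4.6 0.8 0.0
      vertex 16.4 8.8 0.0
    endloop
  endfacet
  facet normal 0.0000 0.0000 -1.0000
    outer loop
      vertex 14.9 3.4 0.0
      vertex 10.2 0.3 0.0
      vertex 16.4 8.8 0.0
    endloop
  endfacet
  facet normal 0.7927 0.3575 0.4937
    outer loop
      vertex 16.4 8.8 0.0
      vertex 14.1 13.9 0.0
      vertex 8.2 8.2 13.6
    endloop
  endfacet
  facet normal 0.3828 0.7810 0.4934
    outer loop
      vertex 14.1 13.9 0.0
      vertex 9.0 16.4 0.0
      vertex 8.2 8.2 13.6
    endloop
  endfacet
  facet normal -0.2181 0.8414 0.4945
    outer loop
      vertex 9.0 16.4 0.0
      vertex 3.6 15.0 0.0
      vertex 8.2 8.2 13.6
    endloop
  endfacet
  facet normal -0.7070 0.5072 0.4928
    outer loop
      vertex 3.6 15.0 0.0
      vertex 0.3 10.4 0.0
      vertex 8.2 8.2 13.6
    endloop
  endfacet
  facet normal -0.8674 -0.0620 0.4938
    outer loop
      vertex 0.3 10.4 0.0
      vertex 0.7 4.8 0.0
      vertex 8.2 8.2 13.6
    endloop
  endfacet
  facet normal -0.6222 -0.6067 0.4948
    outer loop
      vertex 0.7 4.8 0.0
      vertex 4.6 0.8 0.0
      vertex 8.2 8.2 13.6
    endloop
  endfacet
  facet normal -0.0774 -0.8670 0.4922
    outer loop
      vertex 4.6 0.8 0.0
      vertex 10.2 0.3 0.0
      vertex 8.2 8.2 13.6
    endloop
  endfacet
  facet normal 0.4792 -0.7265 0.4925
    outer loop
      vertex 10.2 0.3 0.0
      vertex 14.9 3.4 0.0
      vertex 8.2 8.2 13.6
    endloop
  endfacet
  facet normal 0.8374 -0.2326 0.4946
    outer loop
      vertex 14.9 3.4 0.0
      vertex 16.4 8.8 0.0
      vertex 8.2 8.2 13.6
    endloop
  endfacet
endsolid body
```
; perimeter-only toolpath
G21 ; units = mm
G90 ; absolute positioning
G28 ; home
; layer 1
G0 Z1.9
G0 X15.2 Y8.7
G1 X13.3 Y13.1
G1 X8.9 Y15.2
G1 X4.3 Y14.0
G1 X1.4 Y10.1
G1 X1.8 Y5.3
G1 X5.1 Y1.9
G1 X9.9 Y1.4
G1 X13.9 Y4.1
G1 X15.2 Y8.7
; layer 2
G0 Z3.9
G0 X14.1 Y8.6
G1 X12.4 Y12.3
G1 X8.8 Y14.1
G1 X4.9 Y13.1
G1 X2.6 Y9.8
G1 X2.8 Y5.8
G1 X5.6 Y2.9
G1 X9.6 Y2.6
G1 X13.0 Y4.8
G1 X14.1 Y8.6
; layer 3
G0 Z5.8
G0 X12.9 Y8.5
G1 X11.6 Y11.5
G1 X8.7 Y12.9
G1 X5.6 Y12.1
G1 X3.7 Y9.5
G1 X3.9 Y6.3
G1 X6.1 Y4.0
G1 X9.3 Y3.7
G1 X12.0 Y5.5
G1 X12.9 Y8.5
; layer 4
G0 Z7.8
G0 X11.7 Y8.5
G1 X10.7 Y10.6
G1 X8.5 Y11.7
G1 X6.2 Y11.1
G1 X4.8 Y9.1
G1 X5.0 Y6.7
G1 X6.7 Y5.0
G1 X9.1 Y4.8
G1 X11.1 Y6.1
G1 X11.7 Y8.5
; layer 5
G0 Z9.7
G0 X10.5 Y8.4
G1 X9.9 Y9.8
G1 X8.4 Y10.5
G1 X6.9 Y10.1
G1 X5.9 Y8.8
G1 X6.1 Y7.2
G1 X7.2 Y6.1
G1 X8.8 Y5.9
G1 X10.1 Y6.8
G1 X10.5 Y8.4
; layer 6
G0 Z11.7
G0 X9.4 Y8.3
G1 X9.0 Y9.0
G1 X8.3 Y9.4
G1 X7.5 Y9.2
G1 X7.1 Y8.5
G1 X7.1 Y7.7
G1 X7.7 Y7.1
G1 X8.5 Y7.1
G1 X9.2 Y7.5
G1 X9.4 Y8.3
M2 ; end

The solid is a regular 9-sided pyramid, base circumscribed radius ≈ 8.2 mm, apex at z ≈ 13.6 mm. Slicing at Δz = 1.9 mm — 7 equal slices spanning the solid's height, so layer i sits at z = i·h/7 — gives 6 non-empty perimeters. Each is a 9-segment closed polygon; G0 lifts to the layer z and rapids to the start vertex, then G1 traces the edges. The cross-section shrinks linearly with z (the slice at the apex is degenerate and omitted).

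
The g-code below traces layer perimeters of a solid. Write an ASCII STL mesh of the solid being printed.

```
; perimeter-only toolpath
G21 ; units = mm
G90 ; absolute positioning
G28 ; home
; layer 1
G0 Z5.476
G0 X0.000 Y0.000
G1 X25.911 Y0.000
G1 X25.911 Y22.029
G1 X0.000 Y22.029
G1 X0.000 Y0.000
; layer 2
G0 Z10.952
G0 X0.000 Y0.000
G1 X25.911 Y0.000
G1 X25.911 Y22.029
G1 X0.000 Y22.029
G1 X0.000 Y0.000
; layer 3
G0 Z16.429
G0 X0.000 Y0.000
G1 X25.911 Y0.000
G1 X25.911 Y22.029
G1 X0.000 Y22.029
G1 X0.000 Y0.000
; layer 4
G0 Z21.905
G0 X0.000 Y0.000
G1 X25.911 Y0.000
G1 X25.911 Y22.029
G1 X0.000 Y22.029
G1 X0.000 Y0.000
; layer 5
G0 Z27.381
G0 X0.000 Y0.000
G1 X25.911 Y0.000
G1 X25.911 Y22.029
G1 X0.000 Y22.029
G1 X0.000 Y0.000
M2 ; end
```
solid part
  facet normal 0.0000 0.0000 -1.0000
    outer loop
      vertex 25.911 22.029 0.000
      vertex 25.911 0.000 0.000
      vertex 0.000 0.000 0.000
    endloop
  endfacet
  facet normal 0.0000 0.0000 -1.0000
    outer loop
      vertex 0.000 22.029 0.000
      vertex 25.911 22.029 0.000
      vertex 0.000 0.000 0.000
    endloop
  endfacet
  facet normal 0.0000 0.0000 1.0000
    outer loop
      vertex 0.000 0.000 27.381
      vertex 25.911 0.000 27.381
      vertex 25.911 22.029 27.381
    endloop
  endfacet
  facet normal 0.0000 0.0000 1.0000
    outer loop
      vertex 0.000 0.000 27.381
      vertex 25.911 22.029 27.381
      vertex 0.000 22.029 27.381
    endloop
  endfacet
  facet normal 0.0000 -1.0000 0.0000
    outer loop
      vertex 0.000 0.000 0.000
      vertex 25.911 0.000 0.000
      vertex 25.911 0.000 27.381
    endloop
  endfacet
  facet normal 0.0000 -1.0000 0.0000
    outer loop
      vertex 0.000 0.000 0.000
      vertex 25.911 0.000 27.381
      vertex 0.000 0.000 27.381
    endloop
  endfacet
  facet normal 0.0000 1.0000 0.0000
    outer loop
      vertex 25.911 22.029 27.381
      vertex 25.911 22.029 0.000
      vertex 0.000 22.029 0.000
    endloop
  endfacet
  facet normal 0.0000 1.0000 0.0000
    outer loop
      vertex 0.000 22.029 27.381
      vertex 25.911 22.029 27.381
      vertex 0.000 22.029 0.000
    endloop
  endfacet
  facet normal -1.0000 0.0000 0.0000
    outer loop
      vertex 0.000 22.029 27.381
      vertex 0.000 22.029 0.000
      vertex 0.000 0.000 0.000
    endloop
  endfacet
  facet normal -1.0000 0.0000 0.0000
    outer loop
      vertex 0.000 0.000 27.381
      vertex 0.000 22.029 27.381
      vertex 0.000 0.000 0.000
    endloop
  endfacet
  facet normal 1.0000 0.0000 0.0000
    outer loop
      vertex 25.911 0.000 0.000
      vertex 25.911 22.029 0.000
      vertex 25.911 22.029 27.381
    endloop
  endfacet
  facet normal 1.0000 0.0000 0.0000
    outer loop
      vertex 25.911 0.000 0.000
      vertex 25.911 22.029 27.381
      vertex 25.911 0.000 27.381
    endloop
  endfacet
endsolid part

The G0 Z moves step by Δz≈5.476 mm. Every layer's G1 loop is the same polygon, so the solid is a straight extrusion of it from z=0 to z≈27.4. Closing with flat bottom and top caps and triangulating gives 12 facets — a rectangular box, roughly 25.9 × 22 mm footprint and 27.4 mm tall.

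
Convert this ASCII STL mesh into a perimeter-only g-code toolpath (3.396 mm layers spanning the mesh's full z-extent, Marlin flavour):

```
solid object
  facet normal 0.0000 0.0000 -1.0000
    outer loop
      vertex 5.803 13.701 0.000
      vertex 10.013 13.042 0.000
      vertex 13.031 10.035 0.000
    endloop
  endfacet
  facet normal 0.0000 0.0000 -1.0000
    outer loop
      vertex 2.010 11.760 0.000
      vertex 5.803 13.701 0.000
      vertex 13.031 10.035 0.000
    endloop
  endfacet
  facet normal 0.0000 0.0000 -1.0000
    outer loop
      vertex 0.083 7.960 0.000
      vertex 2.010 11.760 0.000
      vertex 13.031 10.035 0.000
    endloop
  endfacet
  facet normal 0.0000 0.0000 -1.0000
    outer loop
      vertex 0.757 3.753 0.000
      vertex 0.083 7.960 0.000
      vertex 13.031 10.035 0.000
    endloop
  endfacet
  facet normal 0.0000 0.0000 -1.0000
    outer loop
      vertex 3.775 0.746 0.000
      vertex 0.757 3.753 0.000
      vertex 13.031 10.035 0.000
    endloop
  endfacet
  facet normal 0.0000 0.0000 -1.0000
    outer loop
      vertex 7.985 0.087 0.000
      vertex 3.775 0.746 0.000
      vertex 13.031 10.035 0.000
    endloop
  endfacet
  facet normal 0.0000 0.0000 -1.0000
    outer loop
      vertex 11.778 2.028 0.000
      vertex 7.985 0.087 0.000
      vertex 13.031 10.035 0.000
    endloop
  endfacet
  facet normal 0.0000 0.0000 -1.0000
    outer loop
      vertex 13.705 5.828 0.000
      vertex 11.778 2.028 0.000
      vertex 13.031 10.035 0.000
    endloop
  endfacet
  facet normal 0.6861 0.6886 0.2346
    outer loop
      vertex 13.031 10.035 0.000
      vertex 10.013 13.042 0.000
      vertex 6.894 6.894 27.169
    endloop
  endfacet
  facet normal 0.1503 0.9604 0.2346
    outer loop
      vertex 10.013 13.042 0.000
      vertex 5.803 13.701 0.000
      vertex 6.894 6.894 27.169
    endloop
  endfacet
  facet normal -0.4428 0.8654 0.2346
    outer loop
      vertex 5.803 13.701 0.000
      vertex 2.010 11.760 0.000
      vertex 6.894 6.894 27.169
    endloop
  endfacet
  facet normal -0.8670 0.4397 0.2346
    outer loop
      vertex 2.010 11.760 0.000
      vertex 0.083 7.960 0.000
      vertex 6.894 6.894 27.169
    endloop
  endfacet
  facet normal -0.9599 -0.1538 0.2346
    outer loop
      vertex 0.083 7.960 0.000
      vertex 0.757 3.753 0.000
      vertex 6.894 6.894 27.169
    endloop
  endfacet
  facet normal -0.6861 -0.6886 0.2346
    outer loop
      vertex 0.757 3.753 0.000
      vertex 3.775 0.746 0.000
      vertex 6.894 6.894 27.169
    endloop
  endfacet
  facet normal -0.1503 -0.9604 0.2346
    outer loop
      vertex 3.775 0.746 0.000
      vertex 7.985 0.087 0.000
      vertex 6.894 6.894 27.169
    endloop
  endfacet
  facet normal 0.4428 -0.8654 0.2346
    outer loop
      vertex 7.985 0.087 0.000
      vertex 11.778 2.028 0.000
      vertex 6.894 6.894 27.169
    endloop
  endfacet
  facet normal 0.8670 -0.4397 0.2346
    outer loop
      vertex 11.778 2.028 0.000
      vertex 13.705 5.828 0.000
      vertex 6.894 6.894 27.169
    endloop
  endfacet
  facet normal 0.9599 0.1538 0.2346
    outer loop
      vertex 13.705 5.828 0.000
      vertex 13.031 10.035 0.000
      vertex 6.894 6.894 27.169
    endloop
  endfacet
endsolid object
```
; perimeter-only toolpath
G21 ; units = mm
G90 ; absolute positioning
G28 ; home
; layer 1
G0 Z3.396
G0 X12.264 Y9.642
G1 X9.623 Y12.274
G1 X5.939 Y12.850
G1 X2.620 Y11.152
G1 X0.934 Y7.827
G1 X1.524 Y4.146
G1 X4.165 Y1.514
G1 X7.849 Y0.938
G1 X11.168 Y2.636
G1 X12.854 Y5.961
G1 X12.264 Y9.642
; layer 2
G0 Z6.792
G0 X11.497 Y9.250
G1 X9.233 Y11.505
G1 X6.076 Y11.999
G1 X3.231 Y10.543
G1 X1.786 Y7.694
G1 X2.291 Y4.538
G1 X4.555 Y2.283
G1 X7.712 Y1.789
G1 X10.557 Y3.244
G1 X12.002 Y6.095
G1 X11.497 Y9.250
; layer 3
G0 Z10.188
G0 X10.730 Y8.857
G1 X8.843 Y10.736
G1 X6.212 Y11.148
G1 X3.841 Y9.935
G1 X2.637 Y7.560
G1 X3.058 Y4.931
G1 X4.945 Y3.052
G1 X7.576 Y2.640
G1 X9.947 Y3.853
G1 X11.151 Y6.228
G1 X10.730 Y8.857
; layer 4
G0 Z13.585
G0 X9.963 Y8.465
G1 X8.454 Y9.968
G1 X6.348 Y10.297
G1 X4.452 Y9.327
G1 X3.489 Y7.427
G1 X3.825 Y5.324
G1 X5.335 Y3.820
G1 X7.440 Y3.490
G1 X9.336 Y4.461
G1 X10.300 Y6.361
G1 X9.963 Y8.465
; layer 5
G0 Z16.981
G0 X9.195 Y8.072
G1 X8.064 Y9.200
G1 X6.485 Y9.447
G1 X5.062 Y8.719
G1 X4.340 Y7.294
G1 X4.593 Y5.716
G1 X5.724 Y4.588
G1 X7.303 Y4.341
G1 X8.726 Y5.069
G1 X9.448 Y6.494
G1 X9.195 Y8.072
; layer 6
G0 Z20.377
G0 X8.428 Y7.679
G1 X7.674 Y8.431
G1 X6.621 Y8.596
G1 X5.673 Y8.111
G1 X5.191 Y7.161
G1 X5.360 Y6.109
G1 X6.114 Y5.357
G1 X7.167 Y5.192
G1 X8.115 Y5.678
G1 X8.597 Y6.628
G1 X8.428 Y7.679
; layer 7
G0 Z23.773
G0 X7.661 Y7.287
G1 X7.284 Y7.663
G1 X6.758 Y7.745
G1 X6.284 Y7.502
G1 X6.043 Y7.027
G1 X6.127 Y6.501
G1 X6.504 Y6.126
G1 X7.030 Y6.043
G1 X7.505 Y6.286
G1 X7.745 Y6.761
G1 X7.661 Y7.287
M2 ; end

The solid is a regular 10-sided pyramid, base circumscribed radius ≈ 6.89 mm, apex at z ≈ 27.2 mm. Slicing at Δz = 3.396 mm — 8 equal slices spanning the solid's height, so layer i sits at z = i·h/8 — gives 7 non-empty perimeters. Each is a 10-segment closed polygon; G0 lifts to the layer z and rapids to the start vertex, then G1 traces the edges. The cross-section shrinks linearly with z (the slice at the apex is degenerate and omitted).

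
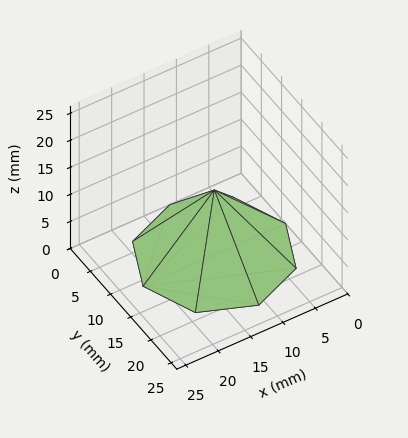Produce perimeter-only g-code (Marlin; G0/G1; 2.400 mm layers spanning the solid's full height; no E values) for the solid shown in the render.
Reading the render: the shape is a regular 8-sided pyramid, base circumscribed radius ≈ 11 mm, apex at z ≈ 12 mm (dimensions read to the nearest mm from the axis ticks). For the g-code, the solid's height is divided into equal slices at the stated Δz and each level perimeter traced with G1 moves after a G0 lift.

; perimeter-only toolpath
G21 ; units = mm
G90 ; absolute positioning
G28 ; home
; layer 1
G0 Z2.400
G0 X19.800 Y11.000
G1 X17.222 Y17.222
G1 X11.000 Y19.800
G1 X4.778 Y17.222
G1 X2.200 Y11.000
G1 X4.778 Y4.778
G1 X11.000 Y2.200
G1 X17.222 Y4.778
G1 X19.800 Y11.000
; layer 2
G0 Z4.800
G0 X17.600 Y11.000
G1 X15.667 Y15.667
G1 X11.000 Y17.600
G1 X6.333 Y15.667
G1 X4.400 Y11.000
G1 X6.333 Y6.333
G1 X11.000 Y4.400
G1 X15.667 Y6.333
G1 X17.600 Y11.000
; layer 3
G0 Z7.200
G0 X15.400 Y11.000
G1 X14.111 Y14.111
G1 X11.000 Y15.400
G1 X7.889 Y14.111
G1 X6.600 Y11.000
G1 X7.889 Y7.889
G1 X11.000 Y6.600
G1 X14.111 Y7.889
G1 X15.400 Y11.000
; layer 4
G0 Z9.600
G0 X13.200 Y11.000
G1 X12.556 Y12.556
G1 X11.000 Y13.200
G1 X9.444 Y12.556
G1 X8.800 Y11.000
G1 X9.444 Y9.444
G1 X11.000 Y8.800
G1 X12.556 Y9.444
G1 X13.200 Y11.000
M2 ; end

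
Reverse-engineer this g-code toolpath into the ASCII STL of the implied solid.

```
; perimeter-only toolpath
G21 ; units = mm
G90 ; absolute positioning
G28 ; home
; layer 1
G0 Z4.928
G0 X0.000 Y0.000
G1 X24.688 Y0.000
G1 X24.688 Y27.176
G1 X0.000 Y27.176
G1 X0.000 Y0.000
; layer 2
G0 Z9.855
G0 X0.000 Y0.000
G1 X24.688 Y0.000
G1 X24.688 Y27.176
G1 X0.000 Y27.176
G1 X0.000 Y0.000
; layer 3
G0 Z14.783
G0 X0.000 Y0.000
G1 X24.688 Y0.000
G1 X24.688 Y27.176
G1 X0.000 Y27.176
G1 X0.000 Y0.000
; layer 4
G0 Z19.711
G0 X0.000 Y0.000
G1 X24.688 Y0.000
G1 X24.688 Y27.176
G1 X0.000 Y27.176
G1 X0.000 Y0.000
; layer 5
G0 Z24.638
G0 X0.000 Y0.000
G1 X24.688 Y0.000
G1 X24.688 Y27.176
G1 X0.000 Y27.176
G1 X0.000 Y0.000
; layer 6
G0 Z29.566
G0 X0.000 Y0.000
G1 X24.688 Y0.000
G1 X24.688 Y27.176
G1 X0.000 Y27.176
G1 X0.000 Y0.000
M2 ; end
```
solid part
  facet normal 0.0000 0.0000 -1.0000
    outer loop
      vertex 24.688 27.176 0.000
      vertex 24.688 0.000 0.000
      vertex 0.000 0.000 0.000
    endloop
  endfacet
  facet normal 0.0000 0.0000 -1.0000
    outer loop
      vertex 0.000 27.176 0.000
      vertex 24.688 27.176 0.000
      vertex 0.000 0.000 0.000
    endloop
  endfacet
  facet normal 0.0000 0.0000 1.0000
    outer loop
      vertex 0.000 0.000 29.566
      vertex 24.688 0.000 29.566
      vertex 24.688 27.176 29.566
    endloop
  endfacet
  facet normal 0.0000 0.0000 1.0000
    outer loop
      vertex 0.000 0.000 29.566
      vertex 24.688 27.176 29.566
      vertex 0.000 27.176 29.566
    endloop
  endfacet
  facet normal 0.0000 -1.0000 0.0000
    outer loop
      vertex 0.000 0.000 0.000
      vertex 24.688 0.000 0.000
      vertex 24.688 0.000 29.566
    endloop
  endfacet
  facet normal 0.0000 -1.0000 0.0000
    outer loop
      vertex 0.000 0.000 0.000
      vertex 24.688 0.000 29.566
      vertex 0.000 0.000 29.566
    endloop
  endfacet
  facet normal 0.0000 1.0000 0.0000
    outer loop
      vertex 24.688 27.176 29.566
      vertex 24.688 27.176 0.000
      vertex 0.000 27.176 0.000
    endloop
  endfacet
  facet normal 0.0000 1.0000 0.0000
    outer loop
      vertex 0.000 27.176 29.566
      vertex 24.688 27.176 29.566
      vertex 0.000 27.176 0.000
    endloop
  endfacet
  facet normal -1.0000 0.0000 0.0000
    outer loop
      vertex 0.000 27.176 29.566
      vertex 0.000 27.176 0.000
      vertex 0.000 0.000 0.000
    endloop
  endfacet
  facet normal -1.0000 0.0000 0.0000
    outer loop
      vertex 0.000 0.000 29.566
      vertex 0.000 27.176 29.566
      vertex 0.000 0.000 0.000
    endloop
  endfacet
  facet normal 1.0000 0.0000 0.0000
    outer loop
      vertex 24.688 0.000 0.000
      vertex 24.688 27.176 0.000
      vertex 24.688 27.176 29.566
    endloop
  endfacet
  facet normal 1.0000 0.0000 0.0000
    outer loop
      vertex 24.688 0.000 0.000
      vertex 24.688 27.176 29.566
      vertex 24.688 0.000 29.566
    endloop
  endfacet
endsolid part

The G0 Z moves step by Δz≈4.928 mm. Every layer's G1 loop is the same polygon, so the solid is a straight extrusion of it from z=0 to z≈29.6. Closing with flat bottom and top caps and triangulating gives 12 facets — a rectangular box, roughly 24.7 × 27.2 mm footprint and 29.6 mm tall.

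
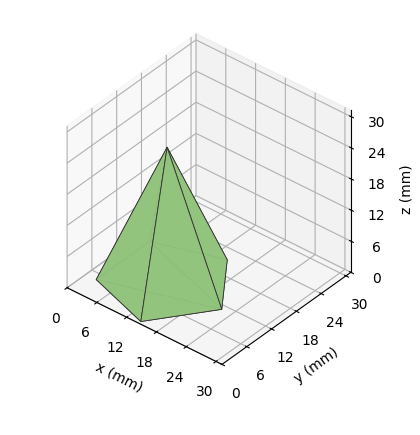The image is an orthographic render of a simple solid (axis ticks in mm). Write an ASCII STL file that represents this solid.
Reading the render: the shape is a regular 5-sided pyramid, base circumscribed radius ≈ 11 mm, apex at z ≈ 26 mm (dimensions read to the nearest mm from the axis ticks). For the STL, each face is triangulated and given an outward normal.

solid part
  facet normal 0.0000 0.0000 -1.0000
    outer loop
      vertex 2.10 17.47 0.00
      vertex 14.40 21.46 0.00
      vertex 22.00 11.00 0.00
    endloop
  endfacet
  facet normal 0.0000 0.0000 -1.0000
    outer loop
      vertex 2.10 4.53 0.00
      vertex 2.10 17.47 0.00
      vertex 22.00 11.00 0.00
    endloop
  endfacet
  facet normal 0.0000 0.0000 -1.0000
    outer loop
      vertex 14.40 0.54 0.00
      vertex 2.10 4.53 0.00
      vertex 22.00 11.00 0.00
    endloop
  endfacet
  facet normal 0.7654 0.5561 0.3238
    outer loop
      vertex 22.00 11.00 0.00
      vertex 14.40 21.46 0.00
      vertex 11.00 11.00 26.00
    endloop
  endfacet
  facet normal -0.2919 0.8999 0.3239
    outer loop
      vertex 14.40 21.46 0.00
      vertex 2.10 17.47 0.00
      vertex 11.00 11.00 26.00
    endloop
  endfacet
  facet normal -0.9461 0.0000 0.3239
    outer loop
      vertex 2.10 17.47 0.00
      vertex 2.10 4.53 0.00
      vertex 11.00 11.00 26.00
    endloop
  endfacet
  facet normal -0.2919 -0.8999 0.3239
    outer loop
      vertex 2.10 4.53 0.00
      vertex 14.40 0.54 0.00
      vertex 11.00 11.00 26.00
    endloop
  endfacet
  facet normal 0.7654 -0.5561 0.3238
    outer loop
      vertex 14.40 0.54 0.00
      vertex 22.00 11.00 0.00
      vertex 11.00 11.00 26.00
    endloop
  endfacet
endsolid part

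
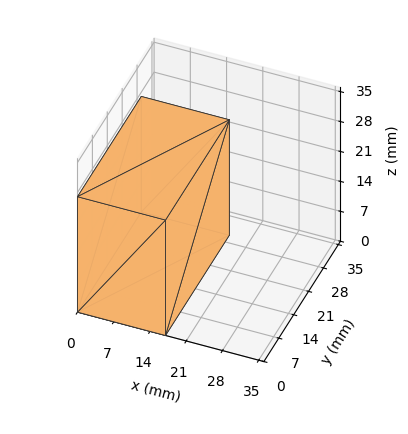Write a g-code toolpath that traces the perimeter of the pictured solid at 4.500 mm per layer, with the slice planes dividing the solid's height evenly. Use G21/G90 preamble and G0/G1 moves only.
Reading the render: the shape is a rectangular box, roughly 17 × 30 mm footprint and 27 mm tall (dimensions read to the nearest mm from the axis ticks). For the g-code, the solid's height is divided into equal slices at the stated Δz and each level perimeter traced with G1 moves after a G0 lift.

; perimeter-only toolpath
G21 ; units = mm
G90 ; absolute positioning
G28 ; home
; layer 1
G0 Z4.500
G0 X0.000 Y0.000
G1 X17.000 Y0.000
G1 X17.000 Y30.000
G1 X0.000 Y30.000
G1 X0.000 Y0.000
; layer 2
G0 Z9.000
G0 X0.000 Y0.000
G1 X17.000 Y0.000
G1 X17.000 Y30.000
G1 X0.000 Y30.000
G1 X0.000 Y0.000
; layer 3
G0 Z13.500
G0 X0.000 Y0.000
G1 X17.000 Y0.000
G1 X17.000 Y30.000
G1 X0.000 Y30.000
G1 X0.000 Y0.000
; layer 4
G0 Z18.000
G0 X0.000 Y0.000
G1 X17.000 Y0.000
G1 X17.000 Y30.000
G1 X0.000 Y30.000
G1 X0.000 Y0.000
; layer 5
G0 Z22.500
G0 X0.000 Y0.000
G1 X17.000 Y0.000
G1 X17.000 Y30.000
G1 X0.000 Y30.000
G1 X0.000 Y0.000
; layer 6
G0 Z27.000
G0 X0.000 Y0.000
G1 X17.000 Y0.000
G1 X17.000 Y30.000
G1 X0.000 Y30.000
G1 X0.000 Y0.000
M2 ; end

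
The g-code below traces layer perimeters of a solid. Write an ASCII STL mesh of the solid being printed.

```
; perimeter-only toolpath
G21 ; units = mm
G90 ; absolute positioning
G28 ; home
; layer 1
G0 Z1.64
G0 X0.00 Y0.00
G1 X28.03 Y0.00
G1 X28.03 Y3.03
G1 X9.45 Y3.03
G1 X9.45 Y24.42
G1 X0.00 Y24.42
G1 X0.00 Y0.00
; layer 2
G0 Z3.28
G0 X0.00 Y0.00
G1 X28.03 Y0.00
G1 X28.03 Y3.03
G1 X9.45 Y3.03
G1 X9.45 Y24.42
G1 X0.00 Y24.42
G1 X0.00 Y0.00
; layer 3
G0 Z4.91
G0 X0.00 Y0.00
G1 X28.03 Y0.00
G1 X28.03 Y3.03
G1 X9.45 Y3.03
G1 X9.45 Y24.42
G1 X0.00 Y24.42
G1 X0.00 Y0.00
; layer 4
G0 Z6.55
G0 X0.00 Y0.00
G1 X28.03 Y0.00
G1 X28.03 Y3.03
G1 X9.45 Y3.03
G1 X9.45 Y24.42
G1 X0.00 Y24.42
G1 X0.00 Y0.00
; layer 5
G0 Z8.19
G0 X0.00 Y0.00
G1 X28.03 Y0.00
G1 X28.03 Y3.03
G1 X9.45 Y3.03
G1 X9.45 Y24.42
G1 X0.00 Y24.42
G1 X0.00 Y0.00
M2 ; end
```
solid part
  facet normal 0.0000 0.0000 -1.0000
    outer loop
      vertex 28.03 3.03 0.00
      vertex 28.03 0.00 0.00
      vertex 0.00 0.00 0.00
    endloop
  endfacet
  facet normal 0.0000 0.0000 -1.0000
    outer loop
      vertex 9.45 3.03 0.00
      vertex 28.03 3.03 0.00
      vertex 0.00 0.00 0.00
    endloop
  endfacet
  facet normal 0.0000 0.0000 -1.0000
    outer loop
      vertex 9.45 24.42 0.00
      vertex 9.45 3.03 0.00
      vertex 0.00 0.00 0.00
    endloop
  endfacet
  facet normal 0.0000 0.0000 -1.0000
    outer loop
      vertex 0.00 24.42 0.00
      vertex 9.45 24.42 0.00
      vertex 0.00 0.00 0.00
    endloop
  endfacet
  facet normal 0.0000 0.0000 1.0000
    outer loop
      vertex 0.00 0.00 8.19
      vertex 28.03 0.00 8.19
      vertex 28.03 3.03 8.19
    endloop
  endfacet
  facet normal 0.0000 0.0000 1.0000
    outer loop
      vertex 0.00 0.00 8.19
      vertex 28.03 3.03 8.19
      vertex 9.45 3.03 8.19
    endloop
  endfacet
  facet normal 0.0000 0.0000 1.0000
    outer loop
      vertex 0.00 0.00 8.19
      vertex 9.45 3.03 8.19
      vertex 9.45 24.42 8.19
    endloop
  endfacet
  facet normal 0.0000 0.0000 1.0000
    outer loop
      vertex 0.00 0.00 8.19
      vertex 9.45 24.42 8.19
      vertex 0.00 24.42 8.19
    endloop
  endfacet
  facet normal 0.0000 -1.0000 0.0000
    outer loop
      vertex 0.00 0.00 0.00
      vertex 28.03 0.00 0.00
      vertex 28.03 0.00 8.19
    endloop
  endfacet
  facet normal 0.0000 -1.0000 0.0000
    outer loop
      vertex 0.00 0.00 0.00
      vertex 28.03 0.00 8.19
      vertex 0.00 0.00 8.19
    endloop
  endfacet
  facet normal 1.0000 0.0000 0.0000
    outer loop
      vertex 28.03 0.00 0.00
      vertex 28.03 3.03 0.00
      vertex 28.03 3.03 8.19
    endloop
  endfacet
  facet normal 1.0000 0.0000 0.0000
    outer loop
      vertex 28.03 0.00 0.00
      vertex 28.03 3.03 8.19
      vertex 28.03 0.00 8.19
    endloop
  endfacet
  facet normal 0.0000 1.0000 0.0000
    outer loop
      vertex 28.03 3.03 0.00
      vertex 9.45 3.03 0.00
      vertex 9.45 3.03 8.19
    endloop
  endfacet
  facet normal 0.0000 1.0000 0.0000
    outer loop
      vertex 28.03 3.03 0.00
      vertex 9.45 3.03 8.19
      vertex 28.03 3.03 8.19
    endloop
  endfacet
  facet normal 1.0000 0.0000 0.0000
    outer loop
      vertex 9.45 3.03 0.00
      vertex 9.45 24.42 0.00
      vertex 9.45 24.42 8.19
    endloop
  endfacet
  facet normal 1.0000 0.0000 0.0000
    outer loop
      vertex 9.45 3.03 0.00
      vertex 9.45 24.42 8.19
      vertex 9.45 3.03 8.19
    endloop
  endfacet
  facet normal 0.0000 1.0000 0.0000
    outer loop
      vertex 9.45 24.42 0.00
      vertex 0.00 24.42 0.00
      vertex 0.00 24.42 8.19
    endloop
  endfacet
  facet normal 0.0000 1.0000 0.0000
    outer loop
      vertex 9.45 24.42 0.00
      vertex 0.00 24.42 8.19
      vertex 9.45 24.42 8.19
    endloop
  endfacet
  facet normal -1.0000 0.0000 0.0000
    outer loop
      vertex 0.00 24.42 0.00
      vertex 0.00 0.00 0.00
      vertex 0.00 0.00 8.19
    endloop
  endfacet
  facet normal -1.0000 0.0000 0.0000
    outer loop
      vertex 0.00 24.42 0.00
      vertex 0.00 0.00 8.19
      vertex 0.00 24.42 8.19
    endloop
  endfacet
endsolid part

The G0 Z moves step by Δz≈1.64 mm. Every layer's G1 loop is the same polygon, so the solid is a straight extrusion of it from z=0 to z≈8.19. Closing with flat bottom and top caps and triangulating gives 20 facets — an L-shaped prism: outer 28 × 24.4 mm, arm thicknesses ≈ 3.03 mm (horizontal) and 9.45 mm (vertical), extruded 8.19 mm in z.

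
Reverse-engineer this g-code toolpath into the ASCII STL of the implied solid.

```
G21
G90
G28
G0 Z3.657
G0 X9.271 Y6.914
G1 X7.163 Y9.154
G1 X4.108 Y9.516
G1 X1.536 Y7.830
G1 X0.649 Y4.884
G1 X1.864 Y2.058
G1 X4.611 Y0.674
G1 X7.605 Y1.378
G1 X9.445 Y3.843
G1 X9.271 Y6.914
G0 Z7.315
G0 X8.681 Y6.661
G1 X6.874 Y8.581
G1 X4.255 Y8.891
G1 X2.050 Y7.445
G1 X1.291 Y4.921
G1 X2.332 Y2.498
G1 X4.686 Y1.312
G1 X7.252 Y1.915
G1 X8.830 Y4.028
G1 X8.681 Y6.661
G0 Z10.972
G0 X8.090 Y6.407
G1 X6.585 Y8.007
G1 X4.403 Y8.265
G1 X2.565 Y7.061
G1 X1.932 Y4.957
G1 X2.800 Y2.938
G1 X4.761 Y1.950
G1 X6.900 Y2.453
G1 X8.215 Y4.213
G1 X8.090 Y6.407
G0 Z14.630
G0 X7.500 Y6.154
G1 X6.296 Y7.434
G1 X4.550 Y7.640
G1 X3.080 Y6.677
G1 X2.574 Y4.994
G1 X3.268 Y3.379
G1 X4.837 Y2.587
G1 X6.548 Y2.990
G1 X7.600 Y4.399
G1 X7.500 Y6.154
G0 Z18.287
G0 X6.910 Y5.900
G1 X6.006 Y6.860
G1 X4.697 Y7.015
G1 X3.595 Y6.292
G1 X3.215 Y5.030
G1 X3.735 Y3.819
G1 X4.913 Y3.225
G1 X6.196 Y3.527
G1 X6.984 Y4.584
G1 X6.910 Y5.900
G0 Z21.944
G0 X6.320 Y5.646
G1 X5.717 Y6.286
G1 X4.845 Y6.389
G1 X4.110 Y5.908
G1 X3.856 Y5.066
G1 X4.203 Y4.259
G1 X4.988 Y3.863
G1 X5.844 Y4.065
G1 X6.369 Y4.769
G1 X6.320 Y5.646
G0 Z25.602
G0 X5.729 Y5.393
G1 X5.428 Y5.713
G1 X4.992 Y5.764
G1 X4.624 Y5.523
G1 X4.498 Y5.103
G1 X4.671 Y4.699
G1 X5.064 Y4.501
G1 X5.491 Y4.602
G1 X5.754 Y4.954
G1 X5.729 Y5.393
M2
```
solid part
  facet normal 0.0000 0.0000 -1.0000
    outer loop
      vertex 3.961 10.141 0.000
      vertex 7.452 9.728 0.000
      vertex 9.861 7.168 0.000
    endloop
  endfacet
  facet normal 0.0000 0.0000 -1.0000
    outer loop
      vertex 1.021 8.214 0.000
      vertex 3.961 10.141 0.000
      vertex 9.861 7.168 0.000
    endloop
  endfacet
  facet normal 0.0000 0.0000 -1.0000
    outer loop
      vertex 0.008 4.848 0.000
      vertex 1.021 8.214 0.000
      vertex 9.861 7.168 0.000
    endloop
  endfacet
  facet normal 0.0000 0.0000 -1.0000
    outer loop
      vertex 1.396 1.618 0.000
      vertex 0.008 4.848 0.000
      vertex 9.861 7.168 0.000
    endloop
  endfacet
  facet normal 0.0000 0.0000 -1.0000
    outer loop
      vertex 4.535 0.036 0.000
      vertex 1.396 1.618 0.000
      vertex 9.861 7.168 0.000
    endloop
  endfacet
  facet normal 0.0000 0.0000 -1.0000
    outer loop
      vertex 7.957 0.841 0.000
      vertex 4.535 0.036 0.000
      vertex 9.861 7.168 0.000
    endloop
  endfacet
  facet normal 0.0000 0.0000 -1.0000
    outer loop
      vertex 10.060 3.658 0.000
      vertex 7.957 0.841 0.000
      vertex 9.861 7.168 0.000
    endloop
  endfacet
  facet normal 0.7185 0.6762 0.1629
    outer loop
      vertex 9.861 7.168 0.000
      vertex 7.452 9.728 0.000
      vertex 5.139 5.139 29.259
    endloop
  endfacet
  facet normal 0.1159 0.9798 0.1628
    outer loop
      vertex 7.452 9.728 0.000
      vertex 3.961 10.141 0.000
      vertex 5.139 5.139 29.259
    endloop
  endfacet
  facet normal -0.5409 0.8252 0.1628
    outer loop
      vertex 3.961 10.141 0.000
      vertex 1.021 8.214 0.000
      vertex 5.139 5.139 29.259
    endloop
  endfacet
  facet normal -0.9448 0.2843 0.1629
    outer loop
      vertex 1.021 8.214 0.000
      vertex 0.008 4.848 0.000
      vertex 5.139 5.139 29.259
    endloop
  endfacet
  facet normal -0.9065 -0.3895 0.1628
    outer loop
      vertex 0.008 4.848 0.000
      vertex 1.396 1.618 0.000
      vertex 5.139 5.139 29.259
    endloop
  endfacet
  facet normal -0.4440 -0.8811 0.1628
    outer loop
      vertex 1.396 1.618 0.000
      vertex 4.535 0.036 0.000
      vertex 5.139 5.139 29.259
    endloop
  endfacet
  facet normal 0.2259 -0.9604 0.1628
    outer loop
      vertex 4.535 0.036 0.000
      vertex 7.957 0.841 0.000
      vertex 5.139 5.139 29.259
    endloop
  endfacet
  facet normal 0.7906 -0.5902 0.1629
    outer loop
      vertex 7.957 0.841 0.000
      vertex 10.060 3.658 0.000
      vertex 5.139 5.139 29.259
    endloop
  endfacet
  facet normal 0.9851 0.0558 0.1628
    outer loop
      vertex 10.060 3.658 0.000
      vertex 9.861 7.168 0.000
      vertex 5.139 5.139 29.259
    endloop
  endfacet
endsolid part

The G0 Z moves step by Δz≈3.657 mm. The G1 loops shrink linearly with z, so the solid tapers from its base footprint up to z≈29.3. Closing with a flat bottom cap and the tapered top and triangulating gives 16 facets — a regular 9-sided pyramid, base circumscribed radius ≈ 5.14 mm, apex at z ≈ 29.3 mm.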